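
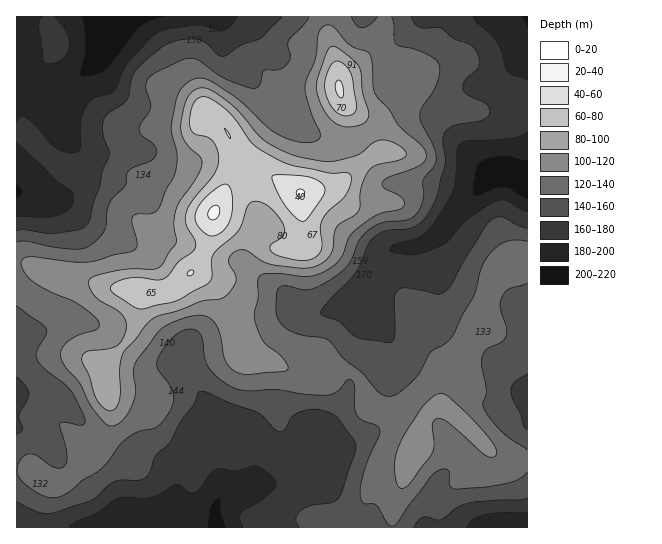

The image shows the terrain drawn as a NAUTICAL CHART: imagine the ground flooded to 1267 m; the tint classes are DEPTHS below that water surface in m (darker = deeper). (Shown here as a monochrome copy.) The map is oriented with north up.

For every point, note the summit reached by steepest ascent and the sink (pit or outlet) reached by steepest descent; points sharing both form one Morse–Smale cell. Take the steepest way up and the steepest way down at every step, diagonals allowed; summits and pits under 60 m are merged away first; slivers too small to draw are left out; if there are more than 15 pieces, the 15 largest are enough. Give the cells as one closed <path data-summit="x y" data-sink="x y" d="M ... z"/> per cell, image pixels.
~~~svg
<path data-summit="214 213" data-sink="527 181" d="M527 16l-199 1 0 17 9 32 4 32 6 8 18 17 16 30-12 6-30 25-9 4-15 1-15 5 5 39 0 12-3 2-15 2-12-1-24-17-38-17-5 29-9 20-7 8 17 9 8 9 10 21 8 27 1 13 5 9 14 4 18 0 42 16 10-2 14-6 14 1 10 11 6 23 4 3 37 11 9 10 0 9 6-22 9-9 11-1 8 5 44 44 13 4 18-1z"/><path data-summit="214 213" data-sink="217 527" d="M22 263l-6 0 1 265 511-1-1-67-17 0-13-4-44-44-8-5-11 1-9 9-6 22 0-9-9-10-37-11-3-2-7-24-10-11-14-1-14 6-10 2-42-16-18 0-14-4-5-9-4-24-9-27-6-10-12-12-14-5-22 19-28 1-8-3-24-1-26-9-32-6z"/><path data-summit="214 213" data-sink="105 17" d="M327 16l-310 0-1 246 13 2 28 11 26 4 26 9 24 1 8 3 24 0 16-9 18-20 10-24 5-26 37 18 24 17 12 1 18-4 0-12-5-39 15-5 15-1 9-4 30-25 12-6-16-30-18-17-6-8-4-32-9-32z"/>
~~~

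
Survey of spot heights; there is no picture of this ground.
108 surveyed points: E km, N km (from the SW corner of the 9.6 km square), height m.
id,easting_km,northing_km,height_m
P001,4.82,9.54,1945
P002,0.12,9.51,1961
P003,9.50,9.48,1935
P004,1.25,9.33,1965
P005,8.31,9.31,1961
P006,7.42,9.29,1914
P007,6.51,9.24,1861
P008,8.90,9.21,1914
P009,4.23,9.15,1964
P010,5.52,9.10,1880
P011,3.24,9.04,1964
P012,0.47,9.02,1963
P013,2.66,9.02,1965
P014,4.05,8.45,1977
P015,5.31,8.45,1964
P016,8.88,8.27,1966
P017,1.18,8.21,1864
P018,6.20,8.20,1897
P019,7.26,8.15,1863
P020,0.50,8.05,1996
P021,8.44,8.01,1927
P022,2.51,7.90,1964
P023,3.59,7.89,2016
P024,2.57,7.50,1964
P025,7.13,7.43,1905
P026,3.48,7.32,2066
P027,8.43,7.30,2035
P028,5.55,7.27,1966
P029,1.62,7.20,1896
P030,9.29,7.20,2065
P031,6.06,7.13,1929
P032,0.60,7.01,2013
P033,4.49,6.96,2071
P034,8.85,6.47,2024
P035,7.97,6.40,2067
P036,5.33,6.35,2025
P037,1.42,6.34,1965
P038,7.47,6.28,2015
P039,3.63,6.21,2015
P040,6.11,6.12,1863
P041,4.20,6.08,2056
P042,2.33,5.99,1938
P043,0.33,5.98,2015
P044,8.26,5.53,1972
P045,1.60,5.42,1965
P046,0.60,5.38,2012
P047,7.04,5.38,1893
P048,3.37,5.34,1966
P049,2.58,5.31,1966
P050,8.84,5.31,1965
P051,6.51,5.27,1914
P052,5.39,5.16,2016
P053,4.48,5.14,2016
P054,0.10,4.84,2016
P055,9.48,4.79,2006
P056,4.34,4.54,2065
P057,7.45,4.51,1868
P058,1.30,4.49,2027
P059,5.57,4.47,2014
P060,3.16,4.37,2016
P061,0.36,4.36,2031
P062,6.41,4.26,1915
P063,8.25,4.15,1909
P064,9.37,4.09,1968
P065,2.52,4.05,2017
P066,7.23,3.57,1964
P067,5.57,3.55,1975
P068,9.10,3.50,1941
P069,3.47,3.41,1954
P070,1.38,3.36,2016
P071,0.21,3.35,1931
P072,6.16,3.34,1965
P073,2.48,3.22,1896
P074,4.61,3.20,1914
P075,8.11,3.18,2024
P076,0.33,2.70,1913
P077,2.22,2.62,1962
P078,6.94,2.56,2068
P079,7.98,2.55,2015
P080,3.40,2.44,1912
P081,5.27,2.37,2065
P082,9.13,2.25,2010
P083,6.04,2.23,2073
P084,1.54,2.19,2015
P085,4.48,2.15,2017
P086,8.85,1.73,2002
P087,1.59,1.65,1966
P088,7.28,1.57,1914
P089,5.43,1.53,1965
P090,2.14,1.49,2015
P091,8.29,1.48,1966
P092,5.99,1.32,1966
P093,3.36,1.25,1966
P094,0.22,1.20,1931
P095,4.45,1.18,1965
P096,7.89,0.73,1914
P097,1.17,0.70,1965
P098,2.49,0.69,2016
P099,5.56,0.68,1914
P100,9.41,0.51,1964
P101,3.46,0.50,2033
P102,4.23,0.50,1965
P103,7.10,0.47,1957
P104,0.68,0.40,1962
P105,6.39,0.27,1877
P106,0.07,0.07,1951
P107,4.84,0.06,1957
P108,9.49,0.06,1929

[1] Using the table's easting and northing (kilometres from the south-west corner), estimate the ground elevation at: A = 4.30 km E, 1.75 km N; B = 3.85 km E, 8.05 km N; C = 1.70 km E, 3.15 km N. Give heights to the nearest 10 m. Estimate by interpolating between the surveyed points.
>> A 2000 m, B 2020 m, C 1970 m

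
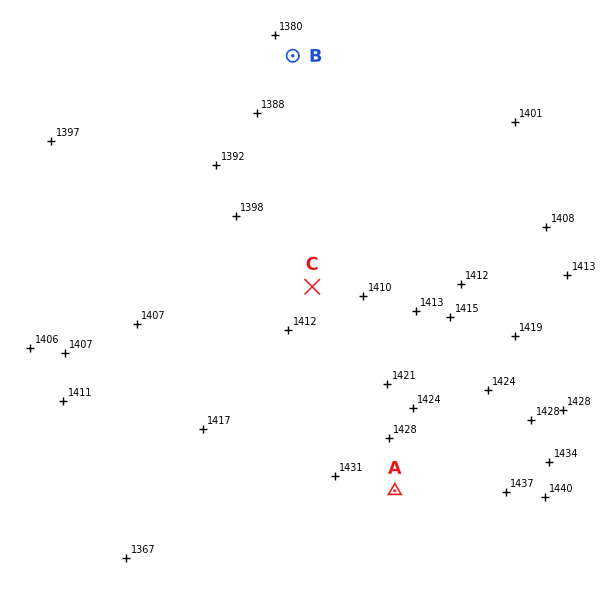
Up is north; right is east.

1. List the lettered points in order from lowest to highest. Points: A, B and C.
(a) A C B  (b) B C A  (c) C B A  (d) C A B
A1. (b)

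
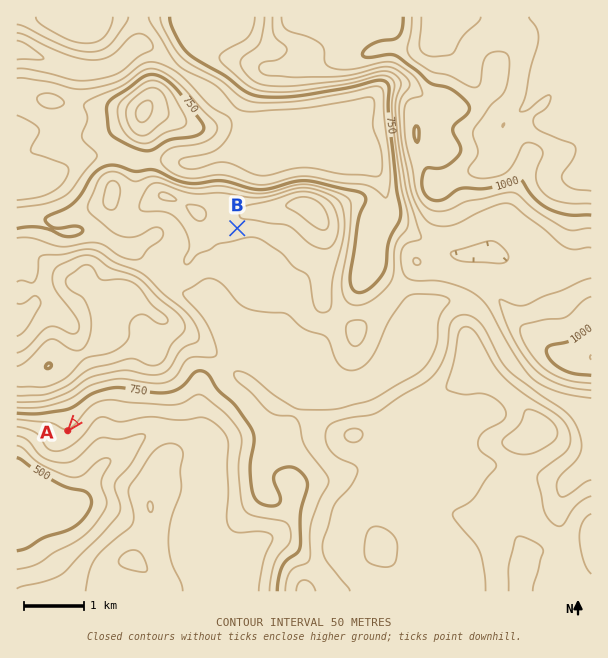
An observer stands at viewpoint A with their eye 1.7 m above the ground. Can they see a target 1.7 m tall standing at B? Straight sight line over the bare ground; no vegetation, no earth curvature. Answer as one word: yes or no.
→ no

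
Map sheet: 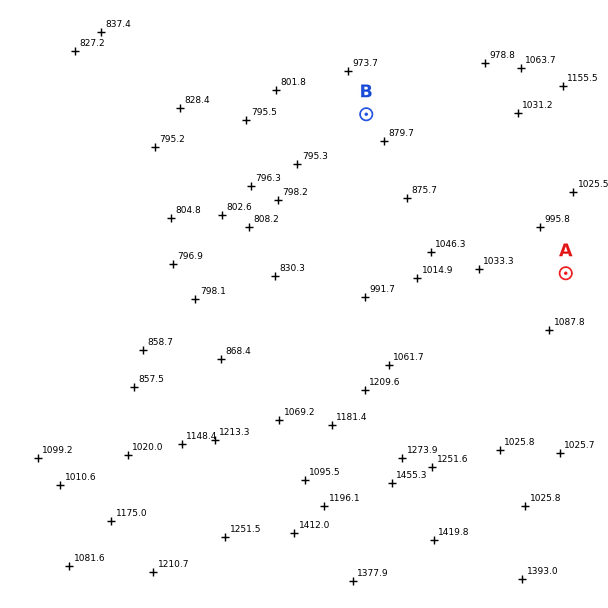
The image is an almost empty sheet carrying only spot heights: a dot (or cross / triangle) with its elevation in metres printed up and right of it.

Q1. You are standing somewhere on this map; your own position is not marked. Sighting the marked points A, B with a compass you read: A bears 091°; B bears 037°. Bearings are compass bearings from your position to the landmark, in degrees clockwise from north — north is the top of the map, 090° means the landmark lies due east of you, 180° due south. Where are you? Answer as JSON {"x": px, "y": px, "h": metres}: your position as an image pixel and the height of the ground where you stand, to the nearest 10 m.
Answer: {"x": 251, "y": 268, "h": 810}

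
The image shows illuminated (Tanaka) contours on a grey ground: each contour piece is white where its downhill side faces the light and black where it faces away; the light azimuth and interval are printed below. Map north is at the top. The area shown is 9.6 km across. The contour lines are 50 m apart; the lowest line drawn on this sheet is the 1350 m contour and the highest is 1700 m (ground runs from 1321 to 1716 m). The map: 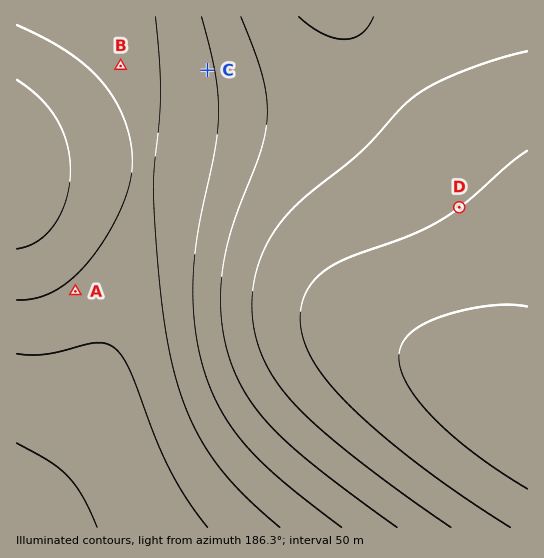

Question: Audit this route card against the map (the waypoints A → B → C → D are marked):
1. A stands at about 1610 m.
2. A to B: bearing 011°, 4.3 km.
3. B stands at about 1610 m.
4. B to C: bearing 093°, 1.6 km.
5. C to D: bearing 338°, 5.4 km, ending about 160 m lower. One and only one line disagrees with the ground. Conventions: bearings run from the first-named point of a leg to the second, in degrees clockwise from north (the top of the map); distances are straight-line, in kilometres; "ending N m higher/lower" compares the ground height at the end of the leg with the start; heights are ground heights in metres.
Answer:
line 5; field bearing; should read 119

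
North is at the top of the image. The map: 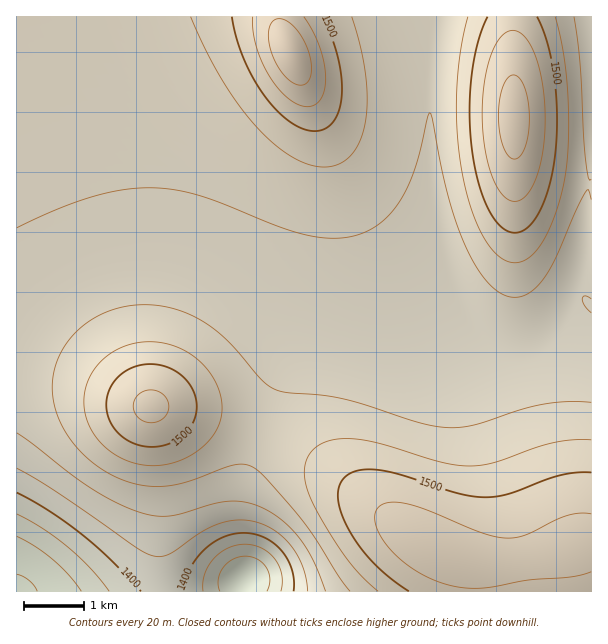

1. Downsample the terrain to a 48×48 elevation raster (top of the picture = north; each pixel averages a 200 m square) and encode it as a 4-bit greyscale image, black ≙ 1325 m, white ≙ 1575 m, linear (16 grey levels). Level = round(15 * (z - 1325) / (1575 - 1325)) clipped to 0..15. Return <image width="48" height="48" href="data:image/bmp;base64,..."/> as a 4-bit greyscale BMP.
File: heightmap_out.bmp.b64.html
<image width="48" height="48" href="data:image/bmp;base64,Qk32BAAAAAAAAHYAAAAoAAAAMAAAADAAAAABAAQAAAAAAIAEAAATCwAAEwsAABAAAAAAAAAAAAAAABEREQAiIiIAMzMzAERERABVVVUAZmZmAHd3dwCIiIgAmZmZAKqqqgC7u7sAzMzMAN3d3QDu7u4A////ABERIjNEVVVDIhEjRWeImaq7vMzMzMzMuxESIzRFVVVEMhEjRWeJmqu8zMzMzMzMzBEiM0RVVmVUMiIjRXiJqrvMzMzMzMzMzCIjNEVVZmZVQzM0Vniaq7zMzMzMzMzMzCIzRFVmZmZlVERFZ4mau8zMzMzMzMzMzDNERVZmZ3ZmZVVmeImqu8zMzMzLu8zMzDRFVWZnd3d3ZmZneJmrvMzMzLu7u7vMzERVZmd3d3d3d3d4iZqru8zMu7u7u7u7u1VWZ3d4iIiId3eIiZqru7u7u6qqqru7u1Zmd3iIiZiIiIiImZqru7u6qqqqqqqru2ZneIiZmZmZiIiImZqqqqqqqZmZmqqqqmd3iJmaqqqZmIiJmZqqqqqZmZmZmZqqqnd4iJqqu7qqmZiJmZmZmZmZmYmZmZmZmXeIiZq7u7uqmZmJmZmZmZmIiIiIiZmZmXeImaq7zMu6qZmIiZmZmIiIiIiIiIiJmXiImaq8zMu6qZmIiIiIiIiIiIiIiIiIiIiImaq7zMu6qZiIiIiIiIiIiIiIiIiIiIiImaq7u7uqmZiIiIiIiIh3d3d3iIiIiIiIiZqru7qqmYiIiIiIiHd3d3d3d3d3d4iIiZmqqqqZmIiIiIiId3d3d3d3d3d3d4iIiJmZmpmZiIiIiIiHd3d3d3d3d3d3d4iIiImZmZmYiIiIiIiHd3d3d3d3d3d3d4iIiIiImYiIiIiIiIiHd3d3d3d3eHd3d4iIiIiIiIiIiIiIiIiIh3d3d3d4iIh3d4iIiIiIiIiIiIiIiIiIiId3d3eIiIh3d4iIiIiIiIiIiIiIiIiIiIiHd3eIiIiHd4iIiIiIiIiIiIiIiIiIiIiId3iImZiHd4iIiIiIiIiIiIiIiIiIiIiIh4iJmZmId4iIiIiIiIiIiIiIiIiIiIiIiIiZqqmYd4iIiIiIiIiIiIiIiIiIiIiIiIiaqqqYiIiIiIiIiIiIiIiIiIiIiIiIiImau7qZiIiIiIiIiIiIiIiIiIiIiIiIiImqu7qpiIiIiIiIiIiIiIiIiJmZiIiIiImrvLupiIiIiIiIiIiIiIiImZmZmYiIiImrzMupmIiIiIiIiIiIiIiZmZmZmYiIiJq8zMy6mIiIiIiIiIiIiImZmZmZmZiIiJq8zdy6mIiIiIiIiIiIiJmZmaqpmZiIiJq83dy6mIiIiIiIiIiImZmZqqqqmZmIiJq83dy6mIiIiIiIiIiJmZmaqrqqmZmIiJq83dy6mIiIiIiIiIiZmZmqu7u6qZmIiJq83dy6mJiIiIiIiJmZmZqrvMu6qZmIiJq83dy6mJmZiIiImZmZmZqrzMy6qZmIiJq83dy6mJmZmZmZmZmZmaq83dy6qZmIiJq83dy6mJmZmZmZmZmZmqu83ty6qZmIiJq83dy6mJmZmZmZmZmZmqvN7ty6mZmIiJq8zMy5iJmZmZmZmZmZqqvN7tu6mZmIiJq7zMupiJmZmZmZmZmZqrvN7cuqmZmIiJmrzMupiJmZmZmZmZmZqrzN3MuqmZmIiJmru7upiA=="/>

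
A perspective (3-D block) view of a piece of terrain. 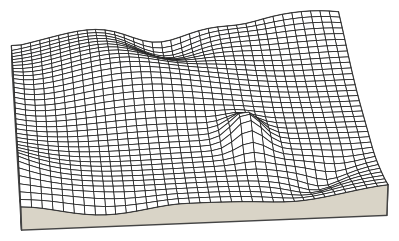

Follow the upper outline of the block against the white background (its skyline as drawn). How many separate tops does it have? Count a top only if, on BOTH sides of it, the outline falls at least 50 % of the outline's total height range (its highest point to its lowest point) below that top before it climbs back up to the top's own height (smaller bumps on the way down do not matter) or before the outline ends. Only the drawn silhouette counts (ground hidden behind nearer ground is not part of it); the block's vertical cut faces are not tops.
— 0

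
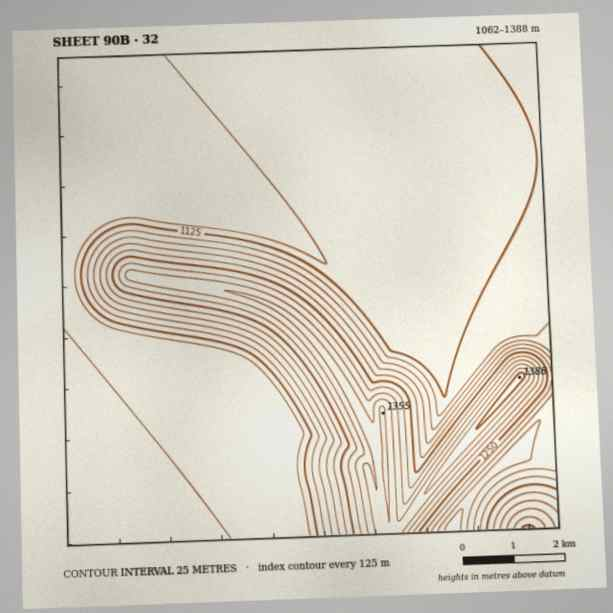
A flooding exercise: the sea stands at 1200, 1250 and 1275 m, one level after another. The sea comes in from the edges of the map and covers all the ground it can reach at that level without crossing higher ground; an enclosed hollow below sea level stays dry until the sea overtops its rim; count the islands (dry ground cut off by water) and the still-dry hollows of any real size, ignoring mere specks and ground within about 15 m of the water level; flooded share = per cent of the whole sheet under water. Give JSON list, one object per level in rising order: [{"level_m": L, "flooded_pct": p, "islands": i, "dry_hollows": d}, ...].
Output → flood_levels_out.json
[{"level_m": 1200, "flooded_pct": 80, "islands": 0, "dry_hollows": 0}, {"level_m": 1250, "flooded_pct": 86, "islands": 0, "dry_hollows": 0}, {"level_m": 1275, "flooded_pct": 90, "islands": 0, "dry_hollows": 0}]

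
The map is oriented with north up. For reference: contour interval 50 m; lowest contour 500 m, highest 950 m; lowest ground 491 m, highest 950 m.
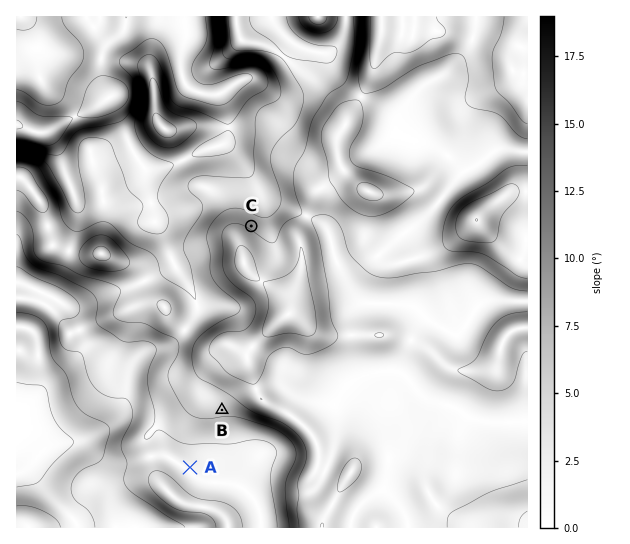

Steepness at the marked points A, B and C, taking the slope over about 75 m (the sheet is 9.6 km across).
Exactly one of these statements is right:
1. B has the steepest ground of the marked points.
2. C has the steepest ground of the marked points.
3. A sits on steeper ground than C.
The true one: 2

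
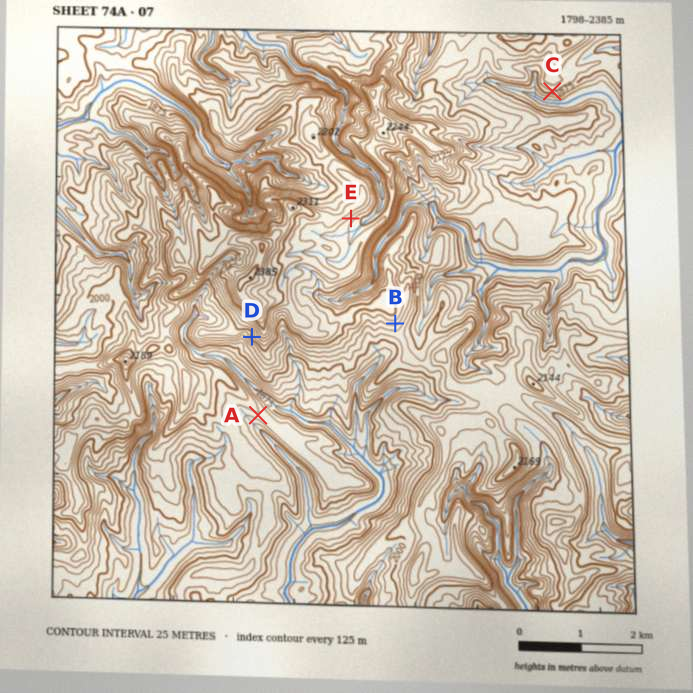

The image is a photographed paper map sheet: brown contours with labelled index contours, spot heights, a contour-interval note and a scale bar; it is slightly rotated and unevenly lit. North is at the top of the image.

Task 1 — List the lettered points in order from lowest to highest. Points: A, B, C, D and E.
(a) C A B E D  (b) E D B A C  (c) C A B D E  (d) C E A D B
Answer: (c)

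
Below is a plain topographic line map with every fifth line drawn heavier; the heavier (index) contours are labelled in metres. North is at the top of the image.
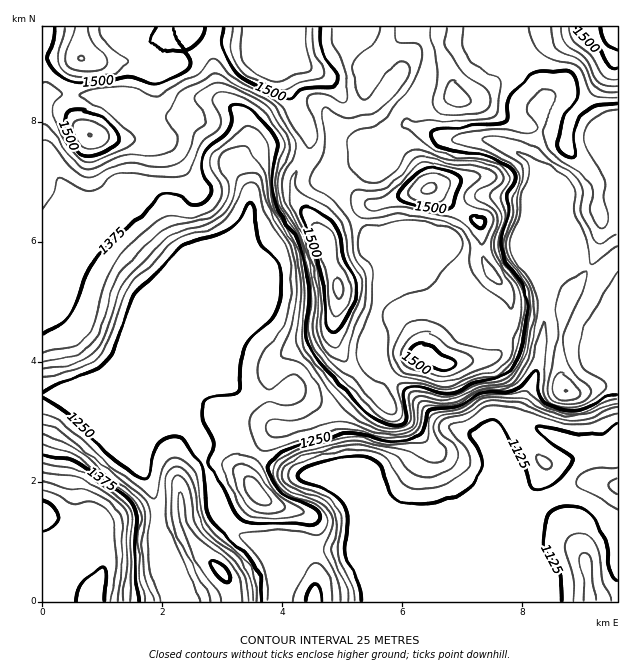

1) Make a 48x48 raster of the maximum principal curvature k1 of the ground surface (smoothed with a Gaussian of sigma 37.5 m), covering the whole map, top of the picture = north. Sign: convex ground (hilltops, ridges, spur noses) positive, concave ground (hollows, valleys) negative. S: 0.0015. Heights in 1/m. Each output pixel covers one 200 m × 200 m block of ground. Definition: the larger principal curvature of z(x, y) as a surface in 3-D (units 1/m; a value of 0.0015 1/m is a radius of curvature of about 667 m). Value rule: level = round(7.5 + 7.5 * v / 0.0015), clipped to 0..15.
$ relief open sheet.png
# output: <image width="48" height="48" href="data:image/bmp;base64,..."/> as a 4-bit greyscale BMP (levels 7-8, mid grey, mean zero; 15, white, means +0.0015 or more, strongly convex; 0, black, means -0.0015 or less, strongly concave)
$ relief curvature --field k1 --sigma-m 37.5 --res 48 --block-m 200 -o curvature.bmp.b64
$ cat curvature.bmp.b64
<image width="48" height="48" href="data:image/bmp;base64,Qk32BAAAAAAAAHYAAAAoAAAAMAAAADAAAAABAAQAAAAAAIAEAAATCwAAEwsAABAAAAAAAAAAAAAAABEREQAiIiIAMzMzAERERABVVVUAZmZmAHd3dwCIiIgAmZmZAKqqqgC7u7sAzMzMAN3d3QDu7u4A////AIiKyomqiHeL6YiJupmIiIiHeIiIiHeMqYiJvJmHiIit2YiIu6mIiIiIeIiIh3edl4iIrKl3d4rOuph4vJiIiIiIh4iId3edl4d3nLmHd638qYiIrId4iIiIiHiIiIitl4h3nLh3ie/Ih3d3nHd4iIiIiIh4iImrmIh4m7lnjPt3iHd3rZiIiIiIiIiHiImpmJmImrqYj+domYiKzbiIiIiIiIiIiImYiKqZq7y5n8Z4qr7//riHiIiIiHiHiImImZmau6qon7d4nP/8qqiIiIiIiId4iIiIiIiLuoiIr7h3v/pWiIiHiZmIiIh4iZiIh4isqHd4zqiK7sdFeId3eJmYiYh3iqh3eIi6h3d4u5isuspmd3d3eJmZqph3i7upmnmpd3eImYiKiLyod3dniYm8uoh4u4iJmYmYh3eIiId4eKvMypiIma3aiHd5uHeHiZiIh4h4iIiIiaq83cy7zf51d3eKh3iIiJiIiIiIiIiJmamJqqqaz/p3moeIiZmqhoiIiIh3iIiId5h3iYiL/5iryUV3jO79qIeIiIh4iIiHeJh3eIi+24ecyWe8zO//7YeIiIiIiHd3eKl3eJvri6mrvM3cmN2ImoiIiHiIiIeHiJp2ec63i9ze7v7aiMxneJmZmIiIiIiIiJqpm+13i8zLvLzsmLx3eJmamYiIiHiIiIm6rep3iqqYd3jOiKt3eIiJqIiIiIiIiHeJrtl3iZqYd3evmJx3iIiJqYeIiIiIiHd4nvqImZmIh3efqJyHiIiIqXd4iIiIh3d3ffuIiph3h4efuZ6Hh4iImnd3iHiIiHd3fPyYiJqYiIjPuI64d4iImod4iIiIh4d3jfyoiIeKh4z/qIvZeHeImZiIiHeIh3d3n/qqiHd5qK/5iIi7h3iImZmYh3eIiHd3v+hoiIeIms+WeHd8p4h4mYiYd3eIiIdn78dneIh3eP9md4d6x4h4mYiJh3iIiIdp/7l3iHd3aP92eId52Yd4iZiJmpmZiIif/KmYh3d3nf/JiIiLyYiIiZmZmsyqh5nf2Ym8uYic7s3biIisuIh4iIiIiJrKh4v9mInN7+3LqIq4d4eLt4iJmHiIeJq7hoz6d4q3i+7bqIq5iHZ7qHiKp2eIiaqJqIv7dnqGZ4vO7///tne9qHicp3eJmqlmmqrOqIl3dp25m7uqqZvriHicuqqqqZhmiIecyYl3eLyHeJmHeb3Id3iszcuqmZmZh2Z86Xh3iKl3d3d4qqyWd4rcupiIiJq6l3ivyHl5mImIiHm8uYumd5vKmHd4iJqph3jOl4qql3q6q825iIrIZ5mYiHeJiIiHdnnbdpyryIirvLp2d4i8mHiYh3eKh4h3iJy4eMuI24iKuZqXd3d7unmYiYiaqZmJq9yprch3rqh6uImph3Zpy5vM3cuqvLqZvLmr25hni8mLp3eJmIdXy5q7uqqZiZiZuoebp4mHiamLl3d4iamKyni7l3eIeJiZqneMhnmph4iKh3eIiJqsuHerhneIiamHmoeMl3iamHeKiIeIiImrhw=="/>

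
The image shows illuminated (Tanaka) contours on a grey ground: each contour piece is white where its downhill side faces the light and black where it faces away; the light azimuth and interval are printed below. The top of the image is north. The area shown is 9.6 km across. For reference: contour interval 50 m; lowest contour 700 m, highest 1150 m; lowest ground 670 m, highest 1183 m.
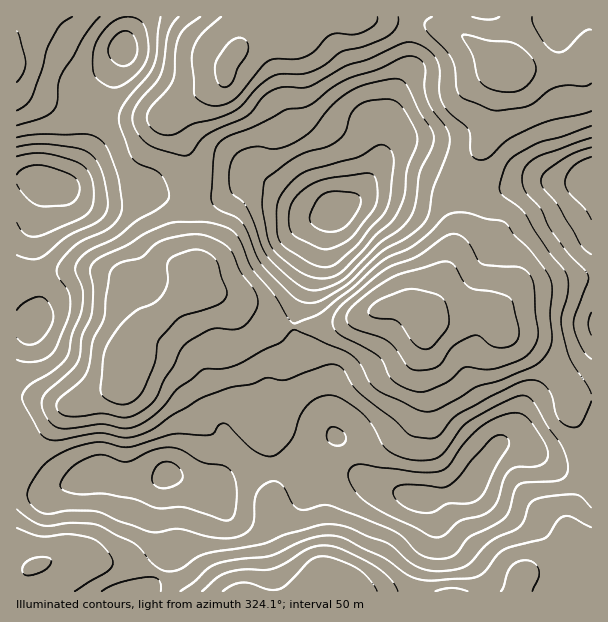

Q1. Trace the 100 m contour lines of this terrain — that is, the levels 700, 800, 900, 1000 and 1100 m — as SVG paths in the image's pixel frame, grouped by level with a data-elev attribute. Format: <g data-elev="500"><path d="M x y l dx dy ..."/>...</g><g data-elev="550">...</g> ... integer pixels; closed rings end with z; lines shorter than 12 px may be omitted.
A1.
<g data-elev="700"><path d="M326 231l-11-4-5-8 1-7 7-14 6-4 9-3 18 1 8 3 2 5-1 6-11 18-11 7z"/></g><g data-elev="800"><path d="M417 512l-12-5-8-6-4-7 2-6 6-3 6-1 33 4 7-2 12-9 12-17 21-22 9-3 7 3 1 5-1 4-12 20-11 25-6 7-11 4-21 1-16 9z"/><path d="M159 488l-5-3-2-5 3-12 4-4 5-2 6 0 4 2 8 9 0 7-11 7z"/><path d="M317 266l-29-17-9-9-2-9 0-21 1-7 3-8 12-15 12-8 52-15 21-12 8 1 6 6 2 10-4 36-5 14-28 33-19 17-9 5z"/><path d="M591 219l-6-10-16-17-4-10 2-8 6-7 8-6 10-4"/><path d="M17 156l13-2 14-1 15 3 19 7 8 5 4 6 3 9 1 11-2 13-6 8-8 5-34 15-9 2-8-2-5-4-5-9"/></g><g data-elev="900"><path d="M431 558l-14-6-13-14-10-7-61-24-9-2-18 5-8-1-6-6-9-17-8-5-11 4-7 7-2 9-1 20-4 9-9 6-13 2-19-1-30-8-21 3-8 0-55-21-26 0-18 3-7-1-7-3-6-6-3-6-1-6 6-12 12-16 13-9 16-7 25-6 29 5 46-13 35 1 4-1 5-8 4-3 6 2 18 19 9 7 11 5 7 0 8-5 10-11 9-23 6-10 9-8 12-4 8 1 6 2 21 15 10 12 11 21 7 6 20 8 21 0 6-2 6-4 18-25 9-9 43-22 9-3 6 2 7 7 13 22 14 21 6 18-2 11-4 3-5 2-30 1-8 2-5 7-5 21-6 7-34 18-16 19-10 3z"/><path d="M591 359l-6-6-4-7-6-13-2-9 2-9 13-34 0-6-21-23-16-22-10-21-16-18-3-12 3-12 11-9 55-20"/><path d="M309 290l-9-4-10-8-18-17-7-9-17-43-5-7-9-7-3-4-2-15 3-15 5-8 9-5 12-2 12 3 8 0 19-8 15-11 23-28 21-14 30-8 9-1 6 1 7 8 12 25 11 16 3 8-2 10-12 26-4 28-4 12-9 14-23 16-36 36-20 10-7 1z"/><path d="M17 137l21-3 45 0 7 1 8 3 9 9 8 21 4 14 3 24-2 10-7 9-9 6-27 13-12 11-7 11-1 9 11 16 2 14-3 15-13 31-6 6-9 4-12 1-10-2"/><path d="M129 17l9 2 6 7 4 16-1 15-5 11-10 10-12 8-9 1-10-5-6-7-2-10 1-15 5-12 9-12 9-7z"/></g><g data-elev="1000"><path d="M75 591l30-18 7-6 1-7-9-12-8-8-10-3-18-3-27 2-24-8"/><path d="M591 527l-19-10-9 0-6 5-11 15-42 12-7 6-12 17-6 4-9 2-38 3-12-1-10-4-26-18-40-20-12-2-12 0-18 5-32 15-36 4-19 4-7 5-14 13-14 9"/><path d="M58 428l11 1 32-5 24 4 12-2 19-13 21-24 24-18 6-2 17 0 13-4 26-15 18-8 10-11 3-1 57 25 10 10 10 19 9 8 39 18 7 2 8-1 25-13 17-11 24-7 30-12 13-9 6-9 3-9-2-26 2-24-1-10-4-9-14-19-18-17-10-14-19-3-18-6-13 0-11 4-15 16-16 13-32 16-27 25-33 25-27 11-4-3-15-24-23-27-12-28-7-10-9-5-17-4-28 0-11 2-21 8-21 14-25 11-6 4-4 5-1 6 3 18-1 21-2 9-8 16-3 23-7 10-25 23-5 9 0 7 4 9 7 8z"/><path d="M17 110l8-5 6-7 11-29 5-21 10-19 6-6 9-6"/><path d="M179 17l-7 7-4 9-4 30-4 12-4 8-19 21-3 7-2 8 5 13 10 12 11 5 22 6 6 1 5-2 10-14 7-6 39-18 16-19 9-7 12-3 18 1 7-1 36-21 23-7 39-17 7 1 9 4 8 5 5 7 4 10-1 21 2 11 8 11 19 17 2 6 1 18 6 6 5 1 6-2 21-19 28-14 15-5 39-9"/></g><g data-elev="1100"><path d="M377 591l-9-13-10-9-20-9-15-4-8 2-6 3-22 23-8 5-10 1-17-6-9-2-10 3-10 6"/><path d="M117 404l6 1 6-2 7-4 5-6 14-30 3-22 18-20 8-6 34-10 7-6 2-9-9-26-3-6-6-5-8-3-7 0-14 4-9 4-4 8 0 18-5 12-7 6-17 7-9 7-9 9-10 15-6 16-4 34 4 8z"/><path d="M412 369l11 1 14-3 4-4 12-17 20-10 6 0 10 8 6 3 11 0 7-3 5-5 1-7-7-32-3-3-7-3-32-7-6-5-9-16-8-5-7 1-41 12-24 14-24 20-4 7 0 6 3 5 4 3 26 8 9 5 7 8 11 15z"/><path d="M502 92l16-1 10-7 6-7 2-6-1-6-2-6-9-10-11-6-24-2-26-6-1 3 11 18 4 18 3 7 9 7z"/><path d="M221 17l-21 19-5 9-3 11 2 39 8 7 11 4 12-2 11-6 25-31 8-6 7-2 20 0 9-2 9-6 16-16 8-2 16 2 8-2 13-9 2-7"/></g>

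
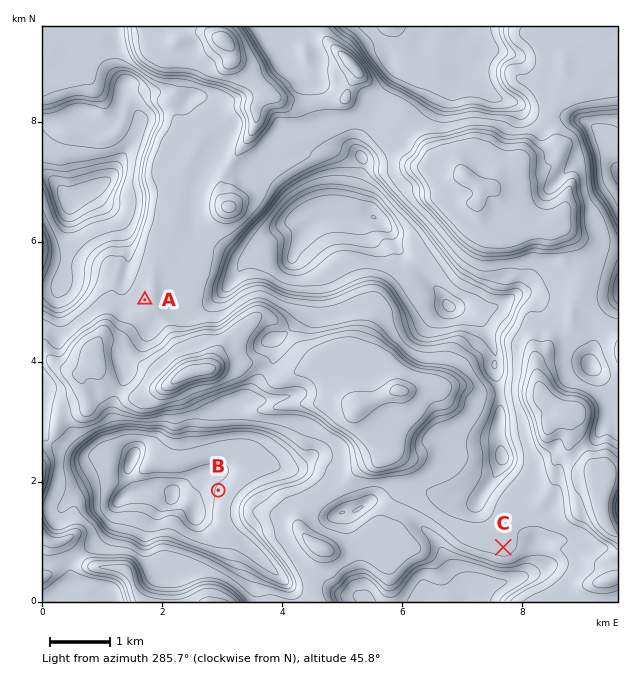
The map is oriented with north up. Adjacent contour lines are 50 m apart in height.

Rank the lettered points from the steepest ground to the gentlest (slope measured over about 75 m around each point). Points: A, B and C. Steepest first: B A C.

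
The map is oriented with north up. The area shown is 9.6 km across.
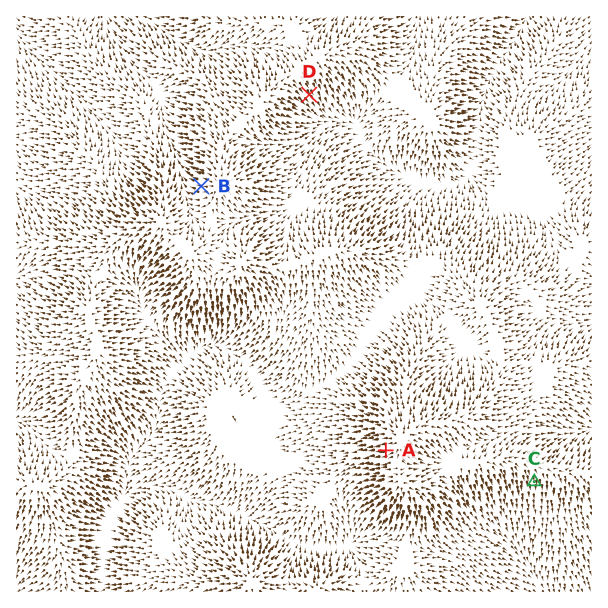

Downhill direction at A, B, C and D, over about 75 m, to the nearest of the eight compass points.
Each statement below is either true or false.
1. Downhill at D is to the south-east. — true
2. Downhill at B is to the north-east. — false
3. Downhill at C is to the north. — false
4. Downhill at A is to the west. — true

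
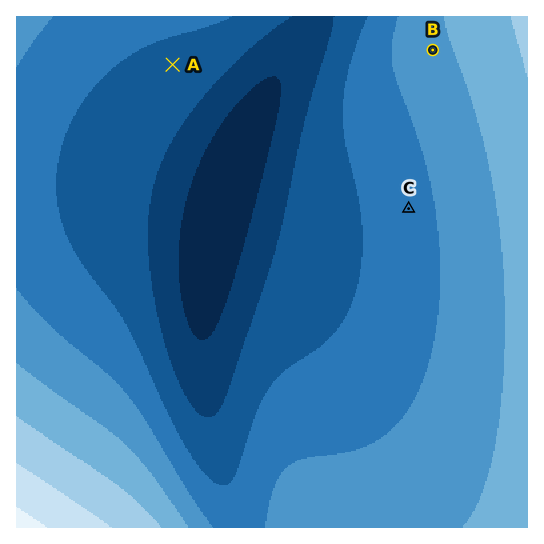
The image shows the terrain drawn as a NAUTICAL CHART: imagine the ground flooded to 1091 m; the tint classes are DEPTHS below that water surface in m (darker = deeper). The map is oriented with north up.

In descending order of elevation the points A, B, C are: B C A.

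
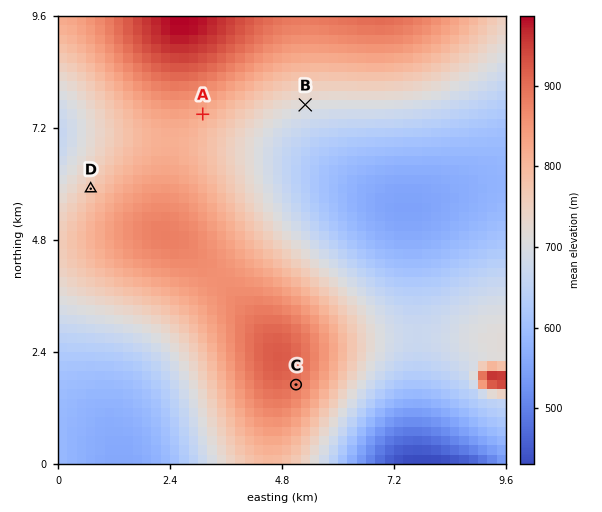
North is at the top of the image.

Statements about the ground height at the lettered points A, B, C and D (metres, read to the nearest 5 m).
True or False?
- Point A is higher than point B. True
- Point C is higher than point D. True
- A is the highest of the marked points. False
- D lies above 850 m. False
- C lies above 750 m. True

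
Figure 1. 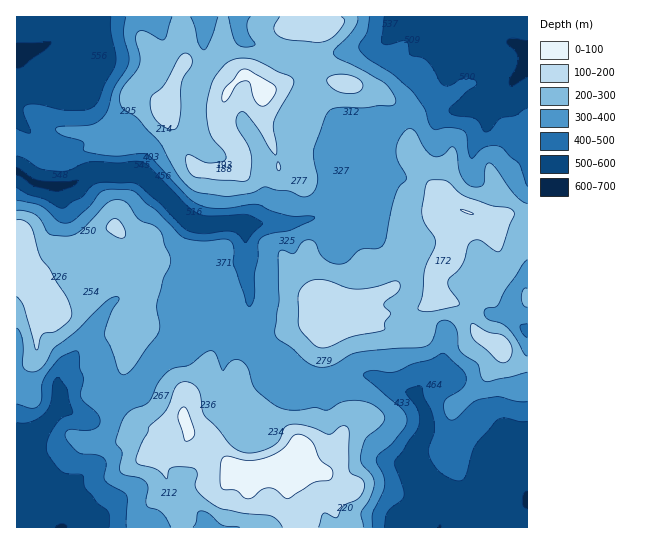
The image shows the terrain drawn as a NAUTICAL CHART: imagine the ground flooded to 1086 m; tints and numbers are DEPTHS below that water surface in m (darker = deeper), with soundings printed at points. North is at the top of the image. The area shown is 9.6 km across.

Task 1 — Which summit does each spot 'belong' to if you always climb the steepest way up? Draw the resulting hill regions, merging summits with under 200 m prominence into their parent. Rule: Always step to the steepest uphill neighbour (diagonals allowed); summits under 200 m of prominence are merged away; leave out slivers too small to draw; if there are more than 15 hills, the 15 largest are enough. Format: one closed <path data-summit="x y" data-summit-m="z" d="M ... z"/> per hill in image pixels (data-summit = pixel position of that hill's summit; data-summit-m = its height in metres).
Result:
<path data-summit="237 471" data-summit-m="1077" d="M17 120l0 408 511-1 0-32-23-22-5-11 0-9 4-11-3-9-29-26-23-28-6-3-13 3-15 16-20-7-28-13-16 1-20 8-33-1-9 4-8-2-8-7-5-19-16-24-3-16 0-29-4-19 0-44-3-3-7-1-25 2-17-2-30-30-25-21-45 0-8 4-15-28-21-3-10-4z"/><path data-summit="469 213" data-summit-m="987" d="M514 43l-11 0-24 13-12 0-8-3-12 0-2 2 2 22-6 13-19 17-28 16-10 12-4 15-1 25-7 19-10 11-15 7-24 3-29 8-32 0-17 2 2 22-2 24 4 19 0 29 3 16 5 11 10 11 6 21 8 7 8 2 9-4 33 1 20-8 16-1 28 13 20 7 11-14 11-5 6 0 14 11 18 24 26 22 3 5-4 15 1 13 4 7 22 22 1-444z"/><path data-summit="263 93" data-summit-m="1039" d="M429 16l-358 0-2 15-2 3 10 3 4 8 0 25-8 9-10 5-13 0-19-9-14-20-1 64 23 22 10 4 21 3 15 28 8-4 48 1 48 47 8 4 13 1 25-2 15 2 12-2 32 0 29-8 24-3 15-7 11-14 7-21 1-27 7-14 14-12 29-17 10-10 4-8 2-28-9-3-9-10z"/>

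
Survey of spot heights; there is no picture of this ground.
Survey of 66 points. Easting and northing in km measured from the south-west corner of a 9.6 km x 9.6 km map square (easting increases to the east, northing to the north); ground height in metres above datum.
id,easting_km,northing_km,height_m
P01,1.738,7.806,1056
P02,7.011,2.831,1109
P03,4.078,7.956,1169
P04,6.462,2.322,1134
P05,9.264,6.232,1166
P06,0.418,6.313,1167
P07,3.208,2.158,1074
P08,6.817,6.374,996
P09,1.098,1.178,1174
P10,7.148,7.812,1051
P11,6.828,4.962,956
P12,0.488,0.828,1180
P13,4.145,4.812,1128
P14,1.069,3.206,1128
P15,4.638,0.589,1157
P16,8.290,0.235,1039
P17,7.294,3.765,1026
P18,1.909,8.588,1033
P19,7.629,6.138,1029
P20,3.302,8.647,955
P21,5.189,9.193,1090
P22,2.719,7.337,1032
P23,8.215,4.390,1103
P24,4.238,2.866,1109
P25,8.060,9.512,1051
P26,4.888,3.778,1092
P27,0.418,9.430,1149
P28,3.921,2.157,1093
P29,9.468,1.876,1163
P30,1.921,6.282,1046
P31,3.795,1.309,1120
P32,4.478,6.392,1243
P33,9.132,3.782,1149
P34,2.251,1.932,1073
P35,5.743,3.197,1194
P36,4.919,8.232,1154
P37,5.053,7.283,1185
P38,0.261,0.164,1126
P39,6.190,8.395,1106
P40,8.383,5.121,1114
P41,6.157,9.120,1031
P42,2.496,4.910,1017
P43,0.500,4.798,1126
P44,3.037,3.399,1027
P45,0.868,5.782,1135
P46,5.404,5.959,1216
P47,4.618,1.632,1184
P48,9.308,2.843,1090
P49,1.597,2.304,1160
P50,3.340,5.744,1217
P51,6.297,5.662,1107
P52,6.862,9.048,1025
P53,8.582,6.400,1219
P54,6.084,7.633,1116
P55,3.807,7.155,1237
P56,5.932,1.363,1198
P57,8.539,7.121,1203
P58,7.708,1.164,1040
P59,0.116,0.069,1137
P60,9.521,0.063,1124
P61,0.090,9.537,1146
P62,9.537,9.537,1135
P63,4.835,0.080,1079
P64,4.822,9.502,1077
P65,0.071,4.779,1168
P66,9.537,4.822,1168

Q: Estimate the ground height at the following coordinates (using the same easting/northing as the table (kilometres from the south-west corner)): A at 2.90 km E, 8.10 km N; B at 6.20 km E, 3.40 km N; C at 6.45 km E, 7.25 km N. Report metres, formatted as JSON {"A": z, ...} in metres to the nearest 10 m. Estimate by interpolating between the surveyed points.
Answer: {"A": 990, "B": 1150, "C": 1080}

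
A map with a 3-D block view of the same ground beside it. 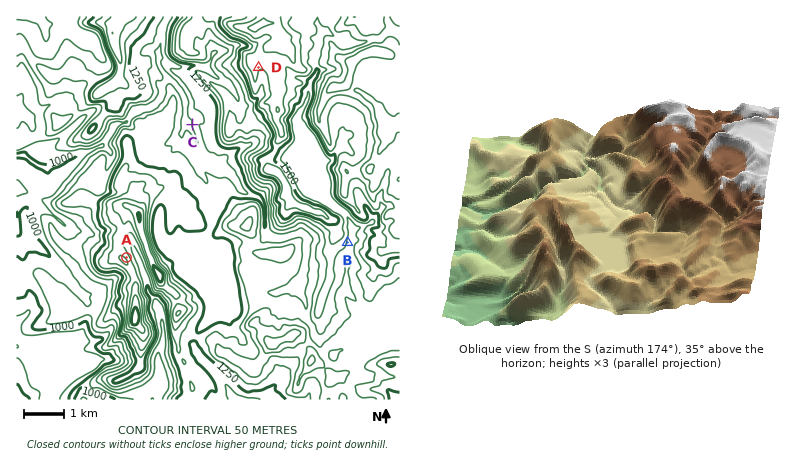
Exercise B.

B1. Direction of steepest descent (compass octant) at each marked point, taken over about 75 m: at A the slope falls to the NE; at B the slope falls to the E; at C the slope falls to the W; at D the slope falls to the SE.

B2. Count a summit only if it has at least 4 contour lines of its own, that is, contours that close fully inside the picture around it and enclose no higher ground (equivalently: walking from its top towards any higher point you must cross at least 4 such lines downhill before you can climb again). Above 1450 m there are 1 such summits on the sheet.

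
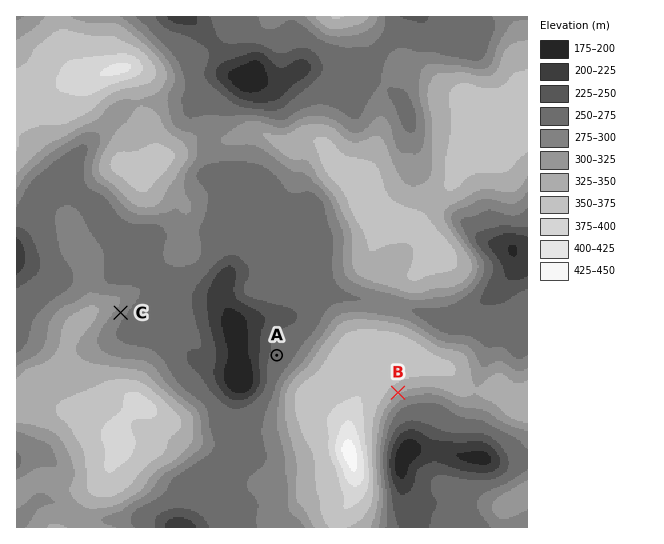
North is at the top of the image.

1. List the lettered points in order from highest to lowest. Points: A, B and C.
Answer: B C A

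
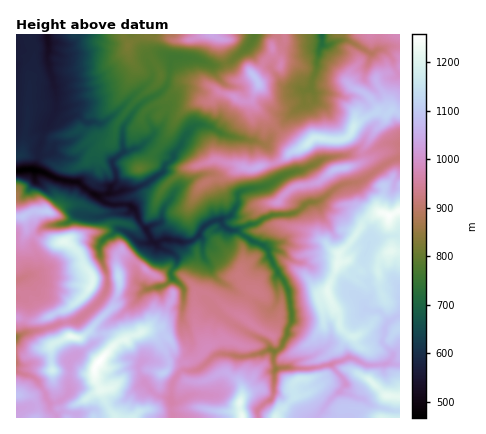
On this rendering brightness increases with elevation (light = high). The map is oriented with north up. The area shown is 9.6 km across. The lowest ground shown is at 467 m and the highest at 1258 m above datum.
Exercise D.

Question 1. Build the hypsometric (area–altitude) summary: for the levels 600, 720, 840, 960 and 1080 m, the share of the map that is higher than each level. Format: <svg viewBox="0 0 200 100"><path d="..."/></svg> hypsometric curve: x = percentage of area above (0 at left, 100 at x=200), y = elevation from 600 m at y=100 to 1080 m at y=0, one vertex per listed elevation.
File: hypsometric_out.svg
<svg viewBox="0 0 200 100"><path d="M185 100l-19-25-30-25-45-25-51-25"/></svg>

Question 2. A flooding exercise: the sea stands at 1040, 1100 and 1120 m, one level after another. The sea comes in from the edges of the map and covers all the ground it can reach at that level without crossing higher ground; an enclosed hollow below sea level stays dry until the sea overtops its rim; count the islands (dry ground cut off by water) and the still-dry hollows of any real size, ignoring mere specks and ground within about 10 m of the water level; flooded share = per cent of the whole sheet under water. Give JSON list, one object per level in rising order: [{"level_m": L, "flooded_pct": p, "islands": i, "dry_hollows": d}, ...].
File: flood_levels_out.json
[{"level_m": 1040, "flooded_pct": 72, "islands": 3, "dry_hollows": 0}, {"level_m": 1100, "flooded_pct": 84, "islands": 3, "dry_hollows": 0}, {"level_m": 1120, "flooded_pct": 87, "islands": 3, "dry_hollows": 0}]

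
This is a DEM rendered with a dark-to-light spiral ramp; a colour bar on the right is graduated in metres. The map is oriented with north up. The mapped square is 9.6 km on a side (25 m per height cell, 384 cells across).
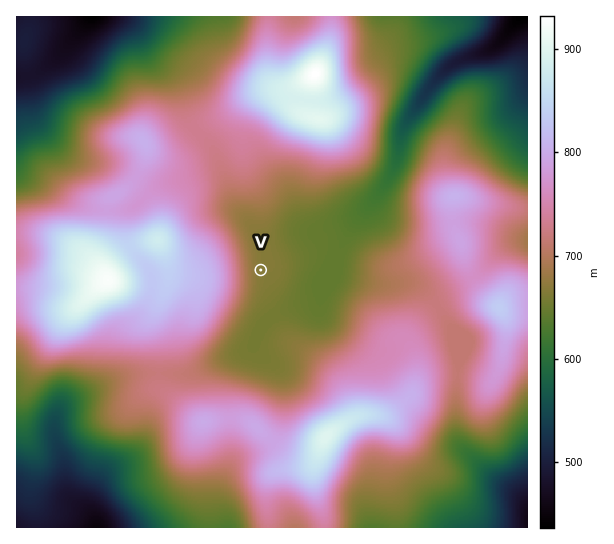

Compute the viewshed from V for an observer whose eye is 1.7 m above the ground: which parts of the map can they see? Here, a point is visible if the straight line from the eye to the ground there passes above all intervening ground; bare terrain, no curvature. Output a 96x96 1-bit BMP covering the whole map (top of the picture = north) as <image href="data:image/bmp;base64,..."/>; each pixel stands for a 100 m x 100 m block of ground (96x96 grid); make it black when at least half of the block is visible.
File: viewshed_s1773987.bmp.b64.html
<image width="96" height="96" href="data:image/bmp;base64,Qk2+BAAAAAAAAD4AAAAoAAAAYAAAAGAAAAABAAEAAAAAAIAEAAATCwAAEwsAAAIAAAAAAAAA////AAAAAAAAAAAAAAAAAAAAAAAAAAAAAAAAAAAAAAAAAAAAAAAAAAAAAAAAAAAAAAAAAAAAAAAAAAAAAAAAAAAAAAAAAAAAAAAAAAAAAAAAAAAAAAAAAAAAAAAAAAAAAAAAAAAAAAAAAAAAAAAAAAAAAAAAAAAAAAAAAAAAAAAAAAAAAAAAAAAAAAAAAAAAAABAAAAAAAAAAAAAAAB4AAAAAAAAAAAAAAA8AAAAAAAAAAAAAAA8AAAAAAAAAAAAAAA+AAAAAAAAAAAAAAA/AAAAAAAAAAAAAAB/wAAAAAAAAAAAAAH/4AAAAAAAAAAAAAf/+AAAAAAAAAAACA///AAAAAAAAAAA/////wAAAAAAAAAB//////gAAAAAAAAA//////4AAAAAAAAAf/////8AAAAAAAAAP//////AAAAAAAAAH//////AAAAAAAAAD//////gAAAAAAAAB////8PgAAAAAAAAAH///8DgAAAAAAAAAB/f/8AAAAAAAAAAAA+f/8AAAAAAAAAAAAef/+AAAAAAAAAAAAf//+AAAAAAAAAAAAf///AAACAAAAAAAAP///gAADAAAAAAAAP///wAAHAAAAAAAAH///4AAOAAAAAAAAH///8AA+AAAAAAAAD///+AD+AAAAAAAABwf//AH8AAAAAAAAAAP//gP8AAAAAAAMAAH//w/8AAAAAAAfAAH////+AAAAAAAfsAD////+AAAAAAAf+AB/////AAAAAAA/+AB///+PAAAAAAA/+AB///8AAAAAAAA/+AA///8AAAAAAAA/+AA///8AAAAAAAA/+AA///8AAAAAAAA/8AA///4AAAAAAAAf8AAf//4AAAAAAAAecAAf//4AAAAAAAAMcAAP//wAAAAAAAAA+AAD//wAAAAAAAAA+AAB//gAAAAAAAAB/AAA//gAAAAAAAAD/gAAf/gAAAAAAAAP//wAf/gAAAAAAAAf//8AP/gAAAAAAAD////AP/gAAAAAAAP////gH/gAAAAAAAH////4H/AAAAAAAAD////8D+AAAAAAAAB////8D+AAAAAAAAAf///8B+AAAAAAAAAP///8B+AAAAAAAAAH///8A+AAAAAAAAAB///4A+AAAAAAAAAA///wA+AAAAAAAAAAf//gAfAAAAAAAAAAf//gAfAAAAAAAAAA///AAOAAAAAAAAAB//+AAGAAAAAAAAAD//4AADAAAAAAAAAH/+AAABAAAAAAAAAP/wAAAAgAAAAAAAAP/AAAAAQAAAAAAAAP+AAAAAAAAAAAAAAD8AAAAAAAAAAAAAAAAAAAAAAAAAAAAAAAAAAAAAAAAAAAAAAAAAAAAAAAAAAAAAAAAAAAAAAAAAAAAAAAAAAAAAAAAAAAAAAAAAAAAAAAAAAAAAAAAAAAAAAAAAAAAAAAAAAAAAAAAAAAAAAAAAAAAAAAAAAAAAAAAAAAAAAAAAAAAAAAAAAAAAAAAAAAAAAAAAAAAAAAAAAAAAAAAAAAAAAAAAAAAAAAAAAAAAAAAAAAAAAAAAAAAAAAA="/>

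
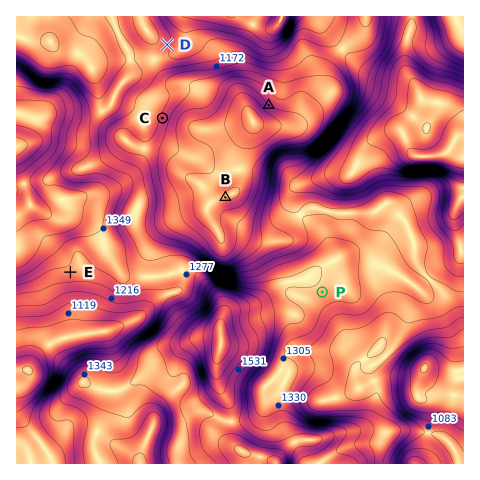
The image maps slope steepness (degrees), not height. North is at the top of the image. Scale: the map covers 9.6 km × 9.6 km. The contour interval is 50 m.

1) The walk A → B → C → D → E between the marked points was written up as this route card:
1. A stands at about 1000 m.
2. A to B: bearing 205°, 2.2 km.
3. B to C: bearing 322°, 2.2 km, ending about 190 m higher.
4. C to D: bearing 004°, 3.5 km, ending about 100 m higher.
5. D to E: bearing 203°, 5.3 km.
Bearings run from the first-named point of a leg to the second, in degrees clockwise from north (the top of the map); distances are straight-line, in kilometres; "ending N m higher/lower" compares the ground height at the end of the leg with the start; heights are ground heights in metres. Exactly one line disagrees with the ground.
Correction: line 4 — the distance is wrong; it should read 1.6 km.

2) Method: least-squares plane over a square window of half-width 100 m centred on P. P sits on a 5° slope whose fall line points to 149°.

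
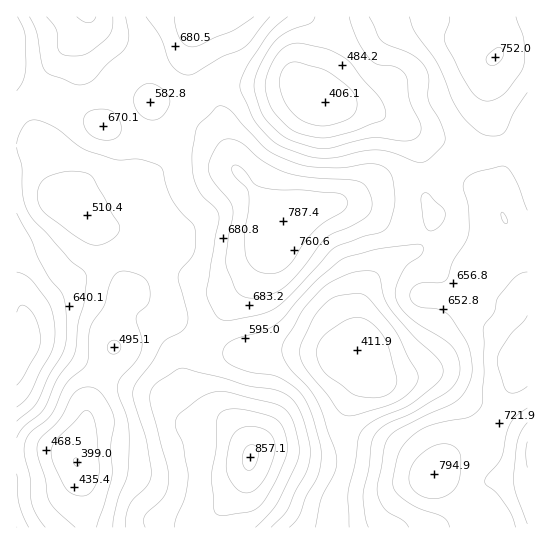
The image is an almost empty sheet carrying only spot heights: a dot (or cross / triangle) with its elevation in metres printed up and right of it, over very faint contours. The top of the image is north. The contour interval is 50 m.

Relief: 400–860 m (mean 620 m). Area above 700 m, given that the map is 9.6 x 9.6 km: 18.9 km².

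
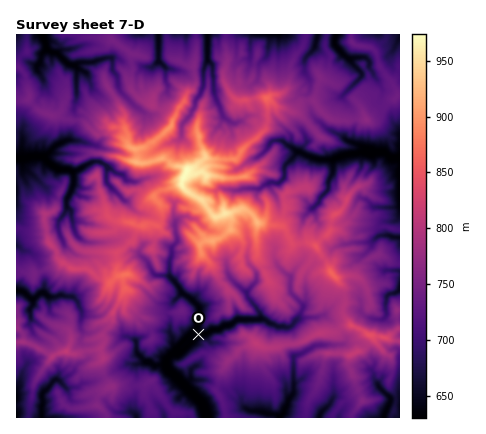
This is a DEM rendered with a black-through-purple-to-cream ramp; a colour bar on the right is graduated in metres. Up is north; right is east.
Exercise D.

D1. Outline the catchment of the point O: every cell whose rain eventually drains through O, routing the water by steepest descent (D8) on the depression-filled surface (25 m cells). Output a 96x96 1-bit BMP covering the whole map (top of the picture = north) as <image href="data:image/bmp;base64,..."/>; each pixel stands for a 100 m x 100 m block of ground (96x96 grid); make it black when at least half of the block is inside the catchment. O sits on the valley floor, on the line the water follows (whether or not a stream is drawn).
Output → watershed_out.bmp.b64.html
<image width="96" height="96" href="data:image/bmp;base64,Qk2+BAAAAAAAAD4AAAAoAAAAYAAAAGAAAAABAAEAAAAAAIAEAAATCwAAEwsAAAIAAAAAAAAA////AAAAAAAAAAAAAAAAAAAAAAAAAAAAAAAAAAAAAAAAAAAAAAAAAAAAAAAAAAAAAAAAAAAAAAAAAAAAAAAAAAAAAAAAAAAAAAAAAAAAAAAAAAAAAAAAAAAAAAAAAAAAAAAAAAAAAAAAAAAAAAAAAAAAAAAAAAAAAAAAAAAAAAAAAAAAAAAAAAAAAAAAAAAAAAAAAAAAAAAAAAAAAAAAAAAAAAAAAAAAAAAAAAAAAAAAAAAAAAAYAAAAAAAAAAAAAAA+AAAAAAAAAAAAAAB+AAAAAAAAAAAAAAD/gQAAAAAAAAAAAAH/7/wAAAAAAAAAAAP///8AAAAAAAAAAAP////AAAAAAAAAAAf/////AAAAAAAAAAH/////gAAAAAAAAAH/////4AAAAAAAAAD/////4AAAAAAAAAA/////wAAAAAAAAAAf////wAAAAAAAAAAH////wAAAAAAAAAAH////wAAAAAAAAAAH////wAAAAAAAAAAH////wAAAAAAAAAAH////wAAAAAAAAAAH////wAAAAAAAAAAP////gAAAAAAAAAAf////AAAAAAAAAAA/////AAAAAAAAAAA////+AAAAAAAAAAB////8AAAAAAAAAAB////8AAAAAAAAAAD////4AAAAAAAAAAH////4AAAAAAAAAAP////wAAAAAAAAAAP////gAAAAAAAAAAP////AAAAAAAAAAAB///gAAAAAAAAAAAAP//AAAAAAAAAAAAAH//AAAAAAAAAAAAAD/+AAAAAAAAAAAAAD/AAAAAAAAAAAAAAD8AAAAAAAAAAAAAAD4AAAAAAAAAAAAAADwAAAAAAAAAAAAAAAAAAAAAAAAAAAAAAAAAAAAAAAAAAAAAAAAAAAAAAAAAAAAAAAAAAAAAAAAAAAAAAAAAAAAAAAAAAAAAAAAAAAAAAAAAAAAAAAAAAAAAAAAAAAAAAAAAAAAAAAAAAAAAAAAAAAAAAAAAAAAAAAAAAAAAAAAAAAAAAAAAAAAAAAAAAAAAAAAAAAAAAAAAAAAAAAAAAAAAAAAAAAAAAAAAAAAAAAAAAAAAAAAAAAAAAAAAAAAAAAAAAAAAAAAAAAAAAAAAAAAAAAAAAAAAAAAAAAAAAAAAAAAAAAAAAAAAAAAAAAAAAAAAAAAAAAAAAAAAAAAAAAAAAAAAAAAAAAAAAAAAAAAAAAAAAAAAAAAAAAAAAAAAAAAAAAAAAAAAAAAAAAAAAAAAAAAAAAAAAAAAAAAAAAAAAAAAAAAAAAAAAAAAAAAAAAAAAAAAAAAAAAAAAAAAAAAAAAAAAAAAAAAAAAAAAAAAAAAAAAAAAAAAAAAAAAAAAAAAAAAAAAAAAAAAAAAAAAAAAAAAAAAAAAAAAAAAAAAAAAAAAAAAAAAAAAAAAAAAAAAAAAAAAAAAAAAAAAAAAAAAAAAAAAAAAAAAAAAAAAAAAAAAAAAAAAAAAAAAAAAAAAAAAAAAAAAAAAAAAAAAAAAAAAAAAAAAAAAAAAAAAAAAAAAAAAAAAAAAAAAAAAAAAAAAAAAAA="/>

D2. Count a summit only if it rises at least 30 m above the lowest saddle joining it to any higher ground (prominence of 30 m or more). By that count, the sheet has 5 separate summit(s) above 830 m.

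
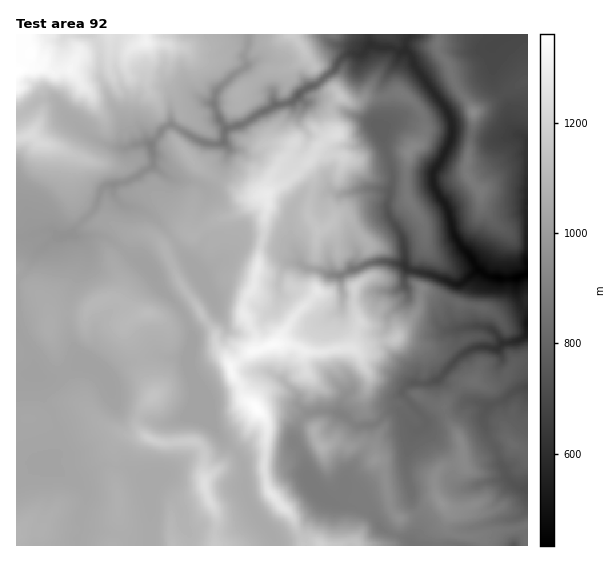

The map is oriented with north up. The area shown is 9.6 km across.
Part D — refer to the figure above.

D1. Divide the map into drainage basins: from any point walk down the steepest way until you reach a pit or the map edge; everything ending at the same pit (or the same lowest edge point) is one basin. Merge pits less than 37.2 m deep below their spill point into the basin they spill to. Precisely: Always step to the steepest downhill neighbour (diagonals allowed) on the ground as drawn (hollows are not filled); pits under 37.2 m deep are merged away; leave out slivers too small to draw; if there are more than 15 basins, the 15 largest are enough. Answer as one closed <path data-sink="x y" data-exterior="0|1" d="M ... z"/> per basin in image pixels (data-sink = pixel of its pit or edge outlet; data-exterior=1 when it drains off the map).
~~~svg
<path data-sink="518 277" data-exterior="0" d="M527 34l-381 0-1 7 6 14-3 17 6 5 8 1 6 6 9 16 6 17-10 16 2 7 23 27 31 18 12 9 15 3-21 17-25 9-17 14-6-5-6-11-26-25-3-12-18-17-16 0-27-5-33-15-17-4-10-8 8-11 4-20-3-12-8-12 0-9-8-3 3-2 15 0 9 5 19-2 11-18 26-13 2-3-93 0 1 511 468-1 0-2-6-6-22-2-9-6 0-17-12-17-1-19 7-9 22-6-4-22-12-18-4-16 22-23 8-1 8 5 9 1 14-10 8-12 0-5-6-13 0-18-8-10 23-10 6-10z"/><path data-sink="151 145" data-exterior="0" d="M145 34l-35 0-3 4-26 13-11 18-19 2-9-5-17 1 7 4 0 9 8 12 3 12-4 20-8 11 10 8 17 4 33 15 27 5 16 0 18 17 3 12 26 25 6 11 6 5 17-14 25-9 21-17-15-3-12-9-31-18-23-27-2-7 10-16-6-17-9-16-6-6-8-1-6-5 3-17z"/><path data-sink="527 489" data-exterior="1" d="M502 437l-8 2-19 12-12 3 0 8-18 4-9 7 0 22 12 17-1 15 6 7 22 3 53-12 0-76-10-2z"/><path data-sink="527 387" data-exterior="1" d="M527 361l-13 2-9 14-14 10-9-1-8-5-11 2-16 18-3 10 4 10 12 18 3 15 12-3 26-14 5 1 12 9 10 1z"/><path data-sink="299 95" data-exterior="0" d="M306 54l-5 8-13 7 0 12-5 14 2 18-8 14 0 8 8 8 8 1-4 9-9 8-8 12-4 10 1 10 16-10 24-21 12-19 6-5 10-3-5-10-1-17 9-12-5-6-8-3-7-7-5-8 0-5z"/><path data-sink="527 323" data-exterior="1" d="M527 299l-5 10-23 10 8 10 0 18 7 16 14-3z"/><path data-sink="514 545" data-exterior="1" d="M527 526l-51 10 5 2 5 8 41 0z"/>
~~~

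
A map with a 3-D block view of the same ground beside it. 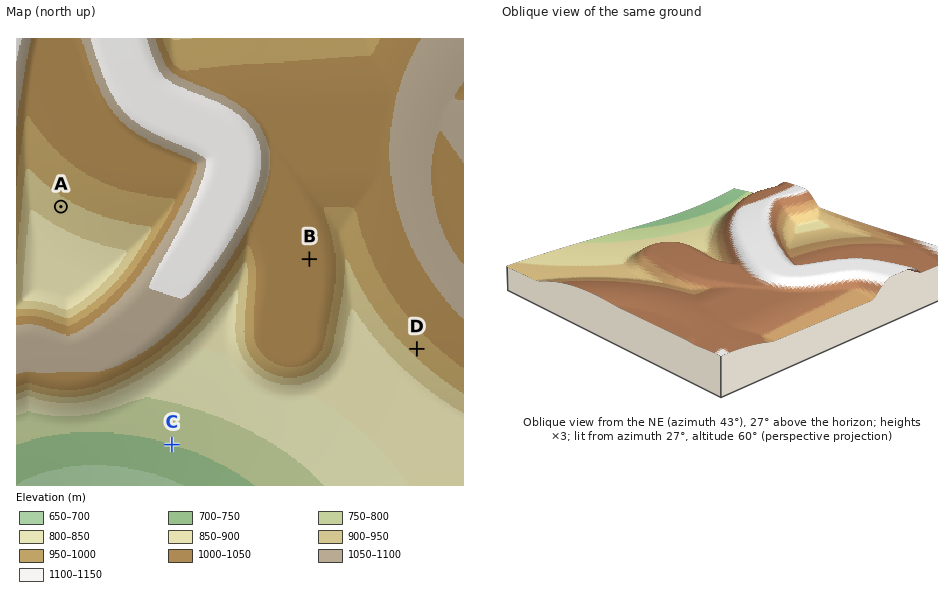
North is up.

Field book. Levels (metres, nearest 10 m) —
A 930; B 1040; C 750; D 970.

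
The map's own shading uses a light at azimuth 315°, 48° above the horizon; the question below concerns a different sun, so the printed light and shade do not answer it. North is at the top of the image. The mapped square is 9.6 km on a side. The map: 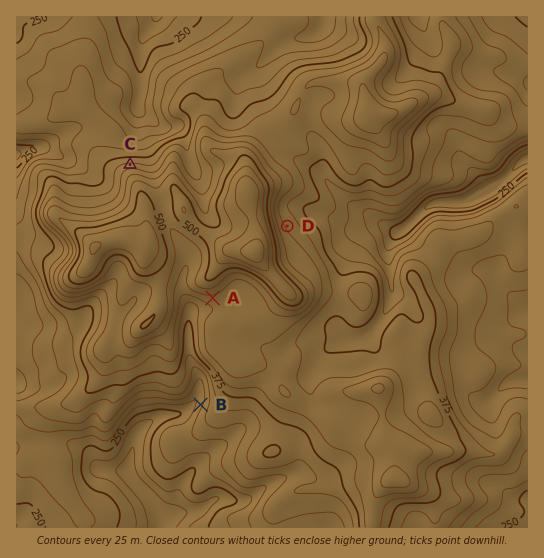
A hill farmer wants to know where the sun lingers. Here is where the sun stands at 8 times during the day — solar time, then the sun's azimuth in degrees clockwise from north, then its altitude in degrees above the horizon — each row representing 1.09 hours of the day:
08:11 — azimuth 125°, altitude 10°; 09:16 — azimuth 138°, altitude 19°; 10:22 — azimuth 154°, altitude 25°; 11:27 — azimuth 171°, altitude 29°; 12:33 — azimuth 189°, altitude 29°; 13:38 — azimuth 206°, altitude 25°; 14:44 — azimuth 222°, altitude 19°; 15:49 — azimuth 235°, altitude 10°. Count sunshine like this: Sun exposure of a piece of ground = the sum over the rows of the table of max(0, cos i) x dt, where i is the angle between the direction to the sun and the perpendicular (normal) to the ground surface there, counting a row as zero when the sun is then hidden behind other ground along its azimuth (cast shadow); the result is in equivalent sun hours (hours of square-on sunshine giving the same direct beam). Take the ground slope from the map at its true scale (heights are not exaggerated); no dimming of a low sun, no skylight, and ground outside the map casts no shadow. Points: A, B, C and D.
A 3.9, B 2.5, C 1.5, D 2.6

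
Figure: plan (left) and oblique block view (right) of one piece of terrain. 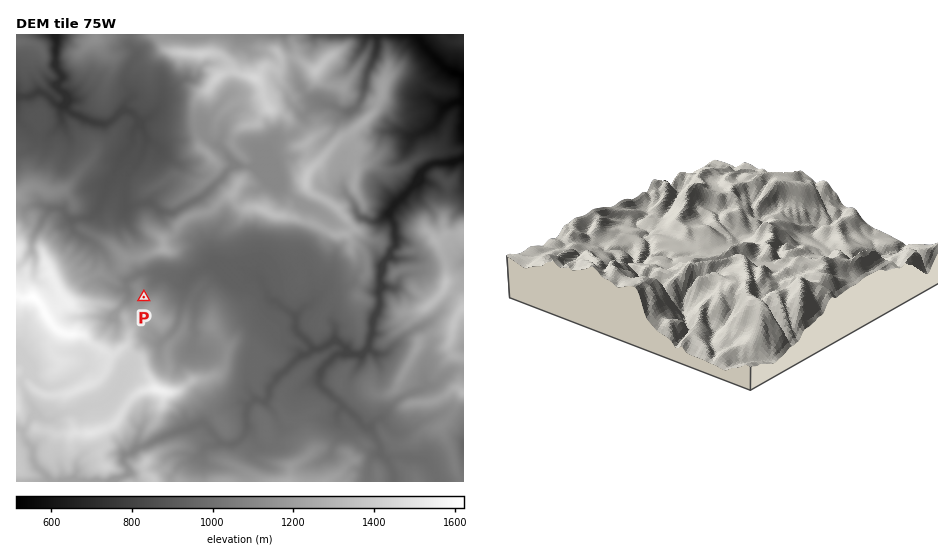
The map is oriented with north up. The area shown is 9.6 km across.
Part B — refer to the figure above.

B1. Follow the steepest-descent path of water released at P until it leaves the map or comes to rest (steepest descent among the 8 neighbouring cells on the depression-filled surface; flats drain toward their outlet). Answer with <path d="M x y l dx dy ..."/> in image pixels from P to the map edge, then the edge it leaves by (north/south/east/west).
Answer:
<path d="M144 297l6-6 4-9 7-7 7 1 8 7 9 0 12-13 5-1 4-2 3 0 1-1 13 0 7 2 12 0 14 7 7 7 4 14 5 5 5 1 6 6 4 2 8 7 0 10 3 5 14 14 0 2 9 0 9-5 10 0 11 10 3 1 7 0 2-1 6-7 1-8 2-4 2-15 4-7 0-4 1-2 0-17 2-1 0-7-2-1 2-3 0-13 7-7 2-5 6-7-1-20-5-7 0-6 2-5 20-20 1-3 8-8 2-5 5-6 6-2 18 0 7-4 2 0 2-2"/>
exit: east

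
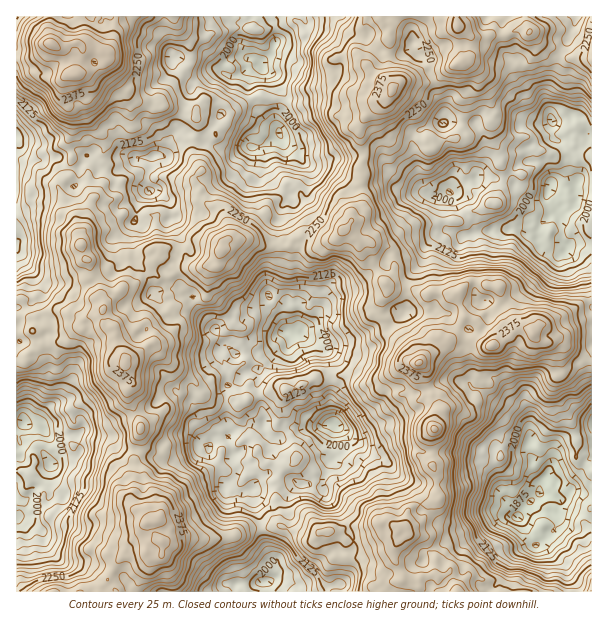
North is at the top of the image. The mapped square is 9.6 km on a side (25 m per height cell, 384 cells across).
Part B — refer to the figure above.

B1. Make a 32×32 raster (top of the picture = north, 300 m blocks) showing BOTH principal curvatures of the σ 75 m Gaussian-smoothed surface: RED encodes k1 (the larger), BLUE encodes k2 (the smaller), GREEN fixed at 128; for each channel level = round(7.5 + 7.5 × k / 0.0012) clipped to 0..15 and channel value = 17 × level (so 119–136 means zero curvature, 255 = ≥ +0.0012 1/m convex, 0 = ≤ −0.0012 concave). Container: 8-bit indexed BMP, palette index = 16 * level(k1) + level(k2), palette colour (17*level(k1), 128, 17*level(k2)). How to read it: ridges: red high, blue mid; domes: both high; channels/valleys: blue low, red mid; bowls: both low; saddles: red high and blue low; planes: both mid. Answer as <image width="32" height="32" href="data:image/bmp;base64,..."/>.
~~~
<image width="32" height="32" href="data:image/bmp;base64,Qk02CAAAAAAAADYEAAAoAAAAIAAAACAAAAABAAgAAAAAAAAEAAATCwAAEwsAAAABAAAAAAAAAIAAABGAAAAigAAAM4AAAESAAABVgAAAZoAAAHeAAACIgAAAmYAAAKqAAAC7gAAAzIAAAN2AAADugAAA/4AAAACAEQARgBEAIoARADOAEQBEgBEAVYARAGaAEQB3gBEAiIARAJmAEQCqgBEAu4ARAMyAEQDdgBEA7oARAP+AEQAAgCIAEYAiACKAIgAzgCIARIAiAFWAIgBmgCIAd4AiAIiAIgCZgCIAqoAiALuAIgDMgCIA3YAiAO6AIgD/gCIAAIAzABGAMwAigDMAM4AzAESAMwBVgDMAZoAzAHeAMwCIgDMAmYAzAKqAMwC7gDMAzIAzAN2AMwDugDMA/4AzAACARAARgEQAIoBEADOARABEgEQAVYBEAGaARAB3gEQAiIBEAJmARACqgEQAu4BEAMyARADdgEQA7oBEAP+ARAAAgFUAEYBVACKAVQAzgFUARIBVAFWAVQBmgFUAd4BVAIiAVQCZgFUAqoBVALuAVQDMgFUA3YBVAO6AVQD/gFUAAIBmABGAZgAigGYAM4BmAESAZgBVgGYAZoBmAHeAZgCIgGYAmYBmAKqAZgC7gGYAzIBmAN2AZgDugGYA/4BmAACAdwARgHcAIoB3ADOAdwBEgHcAVYB3AGaAdwB3gHcAiIB3AJmAdwCqgHcAu4B3AMyAdwDdgHcA7oB3AP+AdwAAgIgAEYCIACKAiAAzgIgARICIAFWAiABmgIgAd4CIAIiAiACZgIgAqoCIALuAiADMgIgA3YCIAO6AiAD/gIgAAICZABGAmQAigJkAM4CZAESAmQBVgJkAZoCZAHeAmQCIgJkAmYCZAKqAmQC7gJkAzICZAN2AmQDugJkA/4CZAACAqgARgKoAIoCqADOAqgBEgKoAVYCqAGaAqgB3gKoAiICqAJmAqgCqgKoAu4CqAMyAqgDdgKoA7oCqAP+AqgAAgLsAEYC7ACKAuwAzgLsARIC7AFWAuwBmgLsAd4C7AIiAuwCZgLsAqoC7ALuAuwDMgLsA3YC7AO6AuwD/gLsAAIDMABGAzAAigMwAM4DMAESAzABVgMwAZoDMAHeAzACIgMwAmYDMAKqAzAC7gMwAzIDMAN2AzADugMwA/4DMAACA3QARgN0AIoDdADOA3QBEgN0AVYDdAGaA3QB3gN0AiIDdAJmA3QCqgN0Au4DdAMyA3QDdgN0A7oDdAP+A3QAAgO4AEYDuACKA7gAzgO4ARIDuAFWA7gBmgO4Ad4DuAIiA7gCZgO4AqoDuALuA7gDMgO4A3YDuAO6A7gD/gO4AAID/ABGA/wAigP8AM4D/AESA/wBVgP8AZoD/AHeA/wCIgP8AmYD/AKqA/wC7gP8AzID/AN2A/wDugP8A/4D/AOTI1dXFtbHF1baCQJJggpJywED3pdjnpOWi5ebHpKGjlYNgoJPVpOnphJRjpJNgkcXow5S2w3HHx+mkgZWSksaWYoLqx7eluPrV5/bpgWDW+6WUhcjWk7OUtLPFUGCWpnSBo6OkhajH56TF9Pvw99L5+cHH2NrHpdW1cYGytXK0c8eyx9em18rqlbVgpZLGxPeAs+jZ1rP2s2BQcJGlc8iUxXGClOnHt9m2lTCSUuWAoGDXlaWFw/jXtmCkgYRyk+mjkpW2xqa0lMfUoqaVxZPEonOVk3DE96SjsdekcJPVo7KDgaa205G0kVDFc8el68aTpaNwlPb0pGHG1pKjtPWio8SQtHH2xrOCUZOltnLUpYKAkaa19/iDcXDVYLSy9SBgtZKkk/X314GVYrNhxbOAEGC2lILn+NP5s7ZQxueiUKSio3PH9IDnssnS+rHWtZaQpMeWtqP319WkhaDmk7RxtqSRyMf5pIKk2IKUsvr4+OLk6MaD0sBggsaDUPjptvjFpmDI2/mCxcZ0pbajooL446Vz5/f8pHORoqOlwNXTo7XWkbPmxvbZlYNio7VzcpFQpHOj1+fkxvL90unn+aC0pqTItfeDxrXoYJPYtlFAYcakpNOkp8jEksTl+djIkaS0x6XXpIO2lOSAwpO1tLS0gsfrxECQgcO1grTX+fej14KllNnltVCVgfamo2CBcpRxpLX5wvjm+YDU1LKTtfWzoZS0woPWtKWz6cfYYKWmpFCD0+izk7Xn9vr5t3NRg1Gkpvjlk6XIpaPW+beitbX4w8TWksiRtmGlg9WEcEGUYae4+5OCs+fms8b7+fb05tX459nXpXKCYJBxwnClcpOTtsb4xaZgs1GTk8W3tHGmlbfptaW258P3s5CQdKWj1seE1aW1psLFoLbF95TGtGKDt9f5hYKDgpPk/da1kpWB16bXg8empFCk2NWSYnPE56C3xPRyg2BwYZLToudApFC1pcWklKWks7PH+pS2pNeUcILV+IGVo6RgYcTF1bK0kZOkxJOUo3BwcNTCslBwgnCEksLjlLbm+NXFxJaV5rS1YILBo7Ok2aWTlKT4k6RAg2G2+caUgrGy9sPnw8ZxtoKmk/notmHGxdXFyLXok4C2xPqW5+iVtTCicfeBojCgYKaD94TYktfE6YH558X387Sltrin+MinkaS2xYTHgLWB2eX6+taUs4Kjw6BwgoKApMXFg7T5++Pht9XIpKWTt5HWxbG1tfyztjDkk5JyUJSDxfnF6JCRgKL7+XSDxsXU47f89/jm+HKTgOXGx3DVYIPDtdWS5oJxpbLU1KPoxYGC1/mVk4LV02Ok1JPG9Pnh1mK0xcXWoaK1/MSk5fz2w6E="/>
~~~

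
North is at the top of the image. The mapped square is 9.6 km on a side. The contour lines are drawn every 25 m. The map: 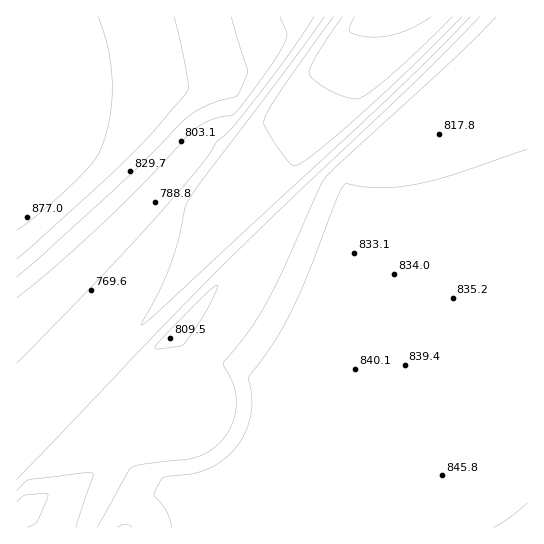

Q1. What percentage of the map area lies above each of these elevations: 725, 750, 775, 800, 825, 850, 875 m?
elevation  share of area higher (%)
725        95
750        90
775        81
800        65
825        50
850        11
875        6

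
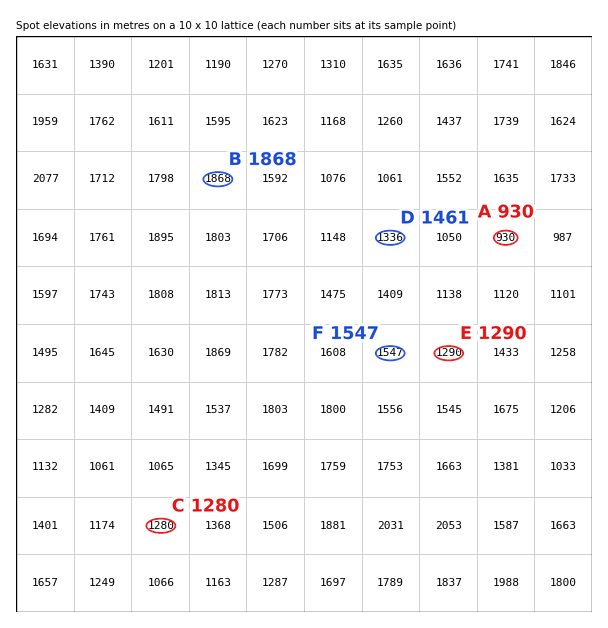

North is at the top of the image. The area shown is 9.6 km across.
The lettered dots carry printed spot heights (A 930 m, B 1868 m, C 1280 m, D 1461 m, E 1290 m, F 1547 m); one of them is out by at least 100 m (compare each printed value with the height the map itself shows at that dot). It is D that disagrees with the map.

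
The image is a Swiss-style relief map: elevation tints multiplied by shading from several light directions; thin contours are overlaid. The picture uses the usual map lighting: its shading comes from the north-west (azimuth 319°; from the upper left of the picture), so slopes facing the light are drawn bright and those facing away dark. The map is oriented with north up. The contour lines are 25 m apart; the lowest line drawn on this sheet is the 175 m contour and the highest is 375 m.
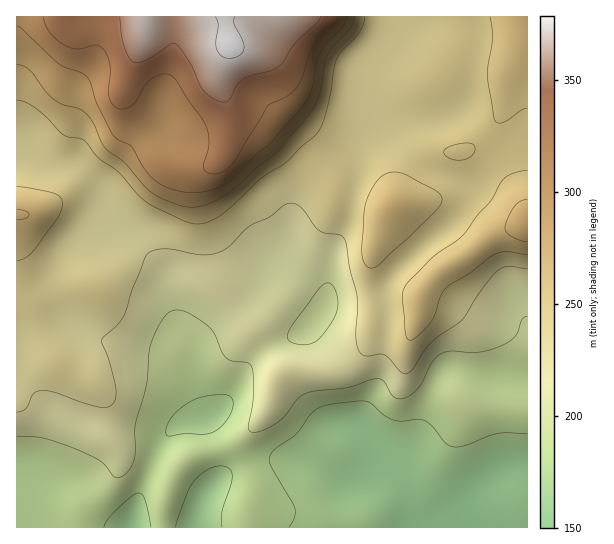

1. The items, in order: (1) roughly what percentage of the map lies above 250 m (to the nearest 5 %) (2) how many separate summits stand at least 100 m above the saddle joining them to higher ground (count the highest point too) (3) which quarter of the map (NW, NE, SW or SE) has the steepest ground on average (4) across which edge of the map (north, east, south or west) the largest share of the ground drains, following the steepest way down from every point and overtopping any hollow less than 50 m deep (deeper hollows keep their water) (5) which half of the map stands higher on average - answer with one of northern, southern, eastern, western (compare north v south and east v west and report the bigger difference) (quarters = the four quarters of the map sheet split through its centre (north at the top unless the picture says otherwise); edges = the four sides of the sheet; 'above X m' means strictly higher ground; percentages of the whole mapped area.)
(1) Roughly 25 % of the ground is higher than 250 m.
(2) Counting only tops that stand 100 m proud, the map has 1 summit.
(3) The steepest ground, on average, is in the north-west quarter.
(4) Drainage is mainly to the south: more ground falls towards that edge than towards any other.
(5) The northern half stands higher on average than the southern half.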